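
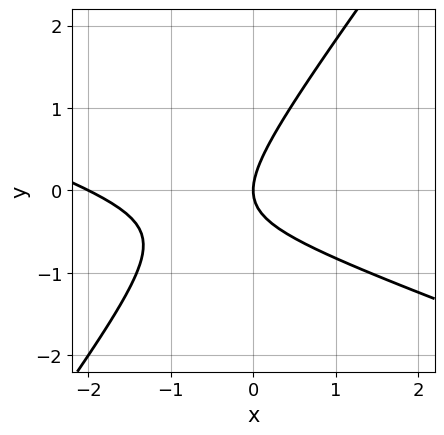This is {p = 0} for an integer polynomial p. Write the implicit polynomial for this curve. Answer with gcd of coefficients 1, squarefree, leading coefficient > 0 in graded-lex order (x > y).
deg p = 2. No degree-1 curve has this shape.
From the axis intercepts and sections: the x-axis gridline crossings are at x ∈ {-2, 0}; it meets the y-axis at y = 0 (among the integer gridlines).
Matching integer coefficients to the picture gives p.

x^2 + 2*x*y - 2*y^2 + 2*x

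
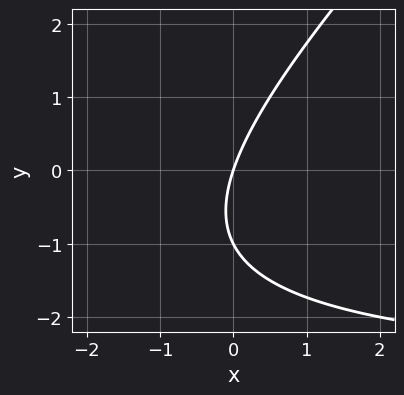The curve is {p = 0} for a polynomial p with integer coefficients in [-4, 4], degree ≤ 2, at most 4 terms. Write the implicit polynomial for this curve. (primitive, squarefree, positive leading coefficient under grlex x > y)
x*y - y^2 + 3*x - y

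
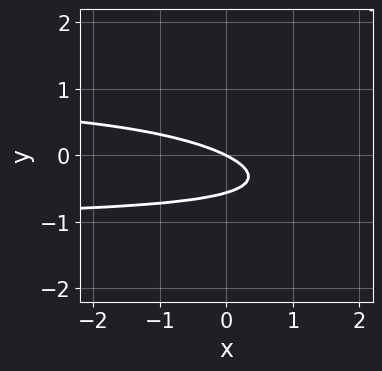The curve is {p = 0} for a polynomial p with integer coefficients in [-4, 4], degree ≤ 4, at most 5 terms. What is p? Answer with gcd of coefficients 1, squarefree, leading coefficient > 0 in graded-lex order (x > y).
x*y^2 + y^3 - 3*y^2 - x - 2*y

1. The degree is 3 — no degree-2 curve has this shape.
2. From the axis intercepts and sections: one y-axis crossing is at y = 0; one x-axis crossing is at x = 0.
3. Assembling these constraints gives the stated polynomial.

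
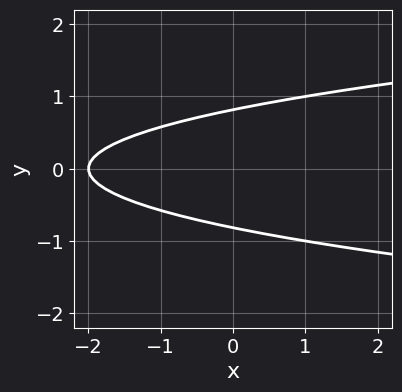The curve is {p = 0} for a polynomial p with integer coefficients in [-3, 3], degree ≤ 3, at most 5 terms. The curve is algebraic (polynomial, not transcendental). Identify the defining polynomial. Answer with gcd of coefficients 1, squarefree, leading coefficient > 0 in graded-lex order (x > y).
First, the degree is 2 — a generic line meets the curve in up to 2 points.
Then, symmetries: mirror symmetry y ↦ −y ⇒ only even powers of y.
Then, reading off the gridlines: it crosses the x-axis at the gridline x = -2.
Finally, assembling these constraints gives the stated polynomial.

3*y^2 - x - 2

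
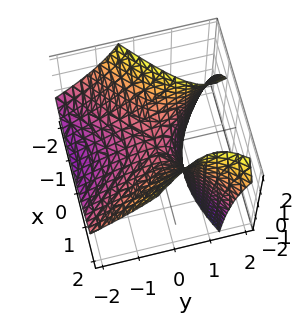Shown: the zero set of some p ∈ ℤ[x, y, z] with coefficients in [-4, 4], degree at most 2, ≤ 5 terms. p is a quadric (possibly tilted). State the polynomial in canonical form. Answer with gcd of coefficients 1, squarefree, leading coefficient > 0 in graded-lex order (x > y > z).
2*x^2 - x*y - 2*y^2 + 3*y*z - 3*z

First, degree: the shape is more complex than any degree-1 surface, so deg p = 2.
Then, against the integer gridlines: it meets the y-axis at y = 0 (among the integer gridlines); it meets the z-axis at z = 0 (among the integer gridlines); it crosses the x-axis at the gridline x = 0.
Finally, together with the visible shape, these determine p as stated.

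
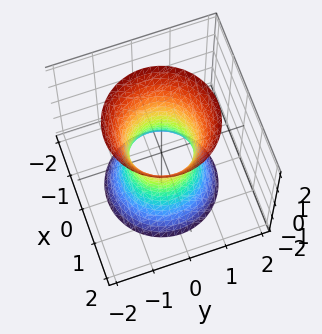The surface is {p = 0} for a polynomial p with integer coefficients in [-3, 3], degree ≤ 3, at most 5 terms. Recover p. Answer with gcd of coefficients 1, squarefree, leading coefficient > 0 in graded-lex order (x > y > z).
3*x^2 + 3*y^2 - z^2 - 2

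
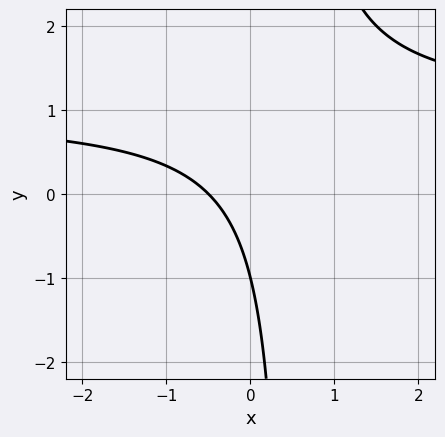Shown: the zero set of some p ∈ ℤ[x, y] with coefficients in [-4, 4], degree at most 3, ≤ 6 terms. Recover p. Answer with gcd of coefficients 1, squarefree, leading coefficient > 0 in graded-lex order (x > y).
First, deg p = 2. The shape is more complex than any degree-1 curve.
Then, from the visible intercepts: it crosses the y-axis at the gridline y = -1.
Finally, fitting integer coefficients to these (and the overall shape) gives p.

2*x*y - 2*x - y - 1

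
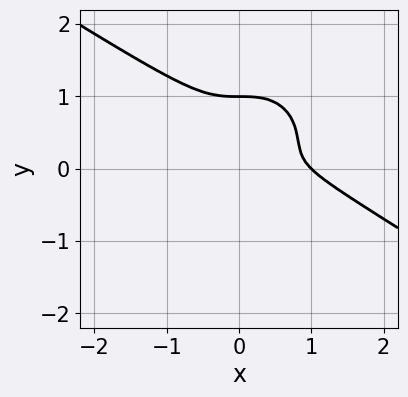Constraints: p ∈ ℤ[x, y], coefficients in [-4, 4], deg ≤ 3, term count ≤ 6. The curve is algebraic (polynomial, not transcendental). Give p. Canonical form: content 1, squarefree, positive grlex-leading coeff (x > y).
2*x^3 + 2*x^2*y + 3*y^3 - 2*x^2 - 3*y^2

(a) Degree: no degree-2 curve has this shape, so deg p = 3.
(b) From the visible intercepts: it crosses the x-axis at the gridline x = 1; one y-axis crossing is at y = 1.
(c) The integer polynomial consistent with all of this is the stated p.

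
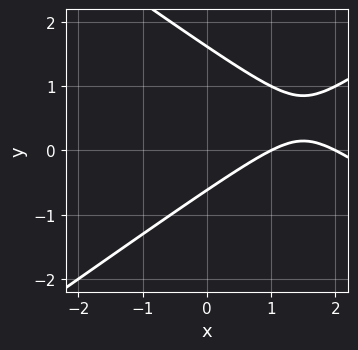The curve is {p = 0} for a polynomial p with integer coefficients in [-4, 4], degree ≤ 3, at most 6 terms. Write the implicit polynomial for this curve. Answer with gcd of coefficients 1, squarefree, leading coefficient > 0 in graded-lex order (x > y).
x^2 - 2*y^2 - 3*x + 2*y + 2

deg p = 2.
Against the integer gridlines: the x-axis gridline crossings are at x ∈ {1, 2}.
Matching integer coefficients to the picture gives p.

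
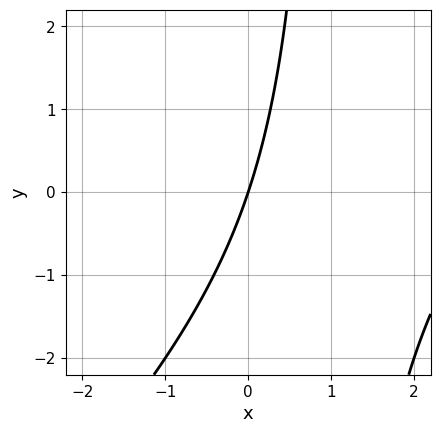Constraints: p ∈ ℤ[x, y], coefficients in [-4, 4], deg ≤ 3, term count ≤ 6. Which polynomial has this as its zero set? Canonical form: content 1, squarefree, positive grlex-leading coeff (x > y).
(a) Degree: the shape is more complex than any degree-1 curve, so deg p = 2.
(b) Reading off the gridlines: one x-axis crossing is at x = 0; it crosses the y-axis at the gridline y = 0.
(c) Together with the visible shape, these determine p as stated.

x^2 - x*y - 3*x + y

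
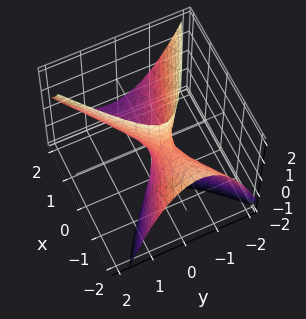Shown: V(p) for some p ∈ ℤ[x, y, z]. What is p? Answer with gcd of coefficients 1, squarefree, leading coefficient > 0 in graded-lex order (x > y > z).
Degree: the shape is more complex than any degree-1 surface, so deg p = 2.
Checking where it meets the axes: one x-axis crossing is at x = 0; it meets the z-axis at z = 0 (among the integer gridlines); it meets the y-axis at y = 0 (among the integer gridlines).
These observations pin down the coefficients.

x^2 + x*y + 2*x*z - 3*y^2 + z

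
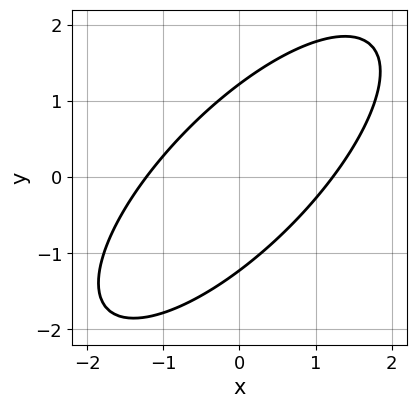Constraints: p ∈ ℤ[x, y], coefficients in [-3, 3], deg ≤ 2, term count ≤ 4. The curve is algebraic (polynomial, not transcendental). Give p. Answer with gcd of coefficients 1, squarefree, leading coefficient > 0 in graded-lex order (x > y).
2*x^2 - 3*x*y + 2*y^2 - 3

Degree: no degree-1 curve has this shape, so deg p = 2.
Matching integer coefficients to the picture gives p.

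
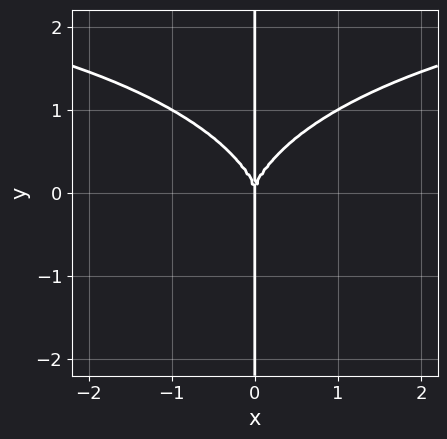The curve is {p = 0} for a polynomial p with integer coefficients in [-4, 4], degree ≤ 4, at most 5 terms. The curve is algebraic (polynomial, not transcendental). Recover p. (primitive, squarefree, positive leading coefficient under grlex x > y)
x^3*y + 2*x*y^3 - 3*x^3

1. deg p = 4.
2. Reading off the gridlines: it meets the x-axis at x = 0 (among the integer gridlines); the visible y-axis segment lies entirely on the curve.
3. Solving for integer coefficients yields p as stated.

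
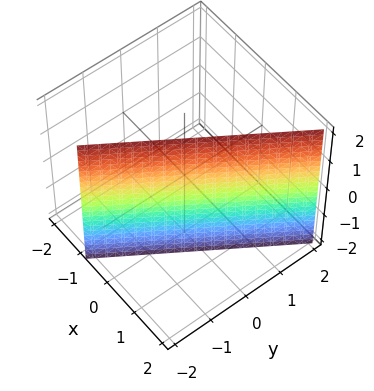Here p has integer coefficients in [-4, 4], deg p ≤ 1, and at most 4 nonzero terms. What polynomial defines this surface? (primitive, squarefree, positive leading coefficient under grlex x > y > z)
3*x - 2*y - 2

1. Degree: every cross-section is a straight line — this is a plane, so deg p = 1.
2. Observable constraints: the surface avoids every integer z-axis point in the box; it meets the y-axis at y = -1 (among the integer gridlines).
3. Together with the visible shape, these determine p as stated.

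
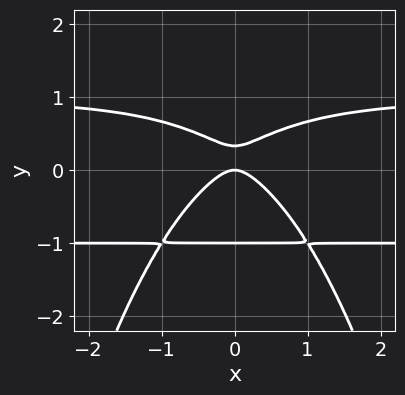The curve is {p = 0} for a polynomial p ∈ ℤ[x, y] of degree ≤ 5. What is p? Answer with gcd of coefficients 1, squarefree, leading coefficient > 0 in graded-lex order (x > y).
2*x^2*y^2 + 3*y^3 - 2*x^2 + 2*y^2 - y

First, deg p = 4. No degree-3 curve has this shape.
Then, symmetries: the x ↦ −x reflection is a symmetry, so x appears only in even powers.
Next, from the visible intercepts: one x-axis crossing is at x = 0; among the integer gridlines, it crosses the y-axis at y ∈ {-1, 0}.
Finally, the integer polynomial consistent with all of this is the stated p.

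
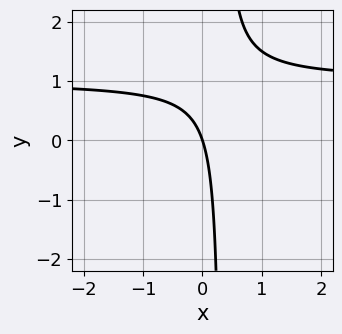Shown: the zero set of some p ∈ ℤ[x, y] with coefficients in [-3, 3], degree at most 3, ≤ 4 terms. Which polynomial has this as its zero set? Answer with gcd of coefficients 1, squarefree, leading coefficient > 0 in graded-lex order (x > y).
3*x*y - 3*x - y

(a) deg p = 2. The shape is more complex than any degree-1 curve.
(b) From the axis intercepts and sections: it meets the y-axis at y = 0 (among the integer gridlines); it crosses the x-axis at the gridline x = 0.
(c) Fitting integer coefficients to these (and the overall shape) gives p.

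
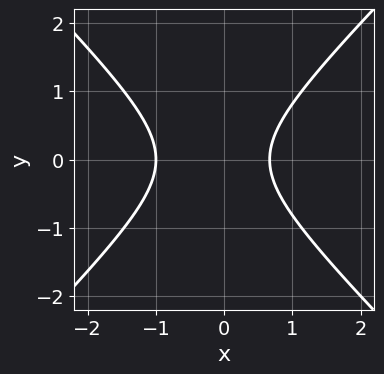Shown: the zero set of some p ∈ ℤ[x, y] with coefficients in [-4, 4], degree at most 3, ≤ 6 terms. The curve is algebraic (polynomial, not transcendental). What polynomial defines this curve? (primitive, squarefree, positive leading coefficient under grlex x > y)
3*x^2 - 3*y^2 + x - 2

(a) The degree is 2 — the shape is more complex than any degree-1 curve.
(b) Symmetries: it's symmetric under y → −y, forcing even powers of y.
(c) Reading off the gridlines: one x-axis crossing is at x = -1; the curve avoids every integer y-axis point in the box.
(d) Matching integer coefficients to the picture gives p.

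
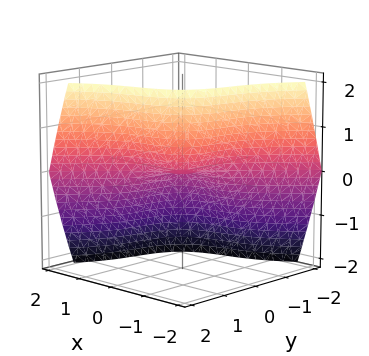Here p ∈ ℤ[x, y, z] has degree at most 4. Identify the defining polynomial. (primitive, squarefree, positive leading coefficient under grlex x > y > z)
First, the degree is 3 — no degree-2 surface has this shape.
Then, reading off the gridlines: it meets the y-axis at y = 0 (among the integer gridlines); it meets the z-axis at z = 0 (among the integer gridlines); one x-axis crossing is at x = 0.
Finally, fitting integer coefficients to these (and the overall shape) gives p.

2*x^3 + x*y*z - 2*y^3 + 3*z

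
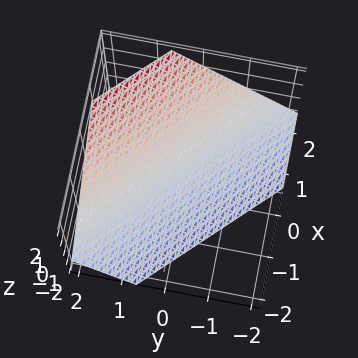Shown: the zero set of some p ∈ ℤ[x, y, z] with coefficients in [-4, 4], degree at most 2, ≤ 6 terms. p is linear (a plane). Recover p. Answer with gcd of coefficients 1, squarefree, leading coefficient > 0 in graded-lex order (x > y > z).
3*x + 3*y - 3*z - 2

First, degree: the surface is flat (a plane), so deg p = 1.
Finally, the integer polynomial consistent with all of this is the stated p.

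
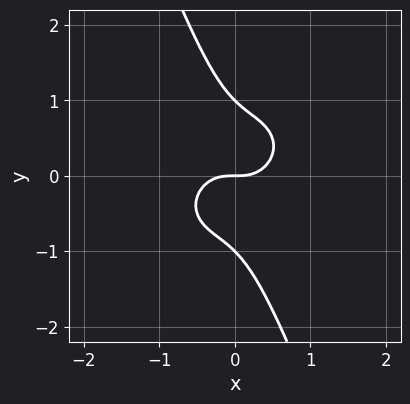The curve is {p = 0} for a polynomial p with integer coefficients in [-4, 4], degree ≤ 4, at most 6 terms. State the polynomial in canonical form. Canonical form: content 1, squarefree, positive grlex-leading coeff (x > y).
2*x^3 - x^2*y + 2*x*y^2 + y^3 - y

1. deg p = 3. A generic line meets the curve in up to 3 points.
2. From the visible intercepts: the y-axis gridline crossings are at y ∈ {-1, 0, 1}; it meets the x-axis at x = 0 (among the integer gridlines).
3. These observations pin down the coefficients.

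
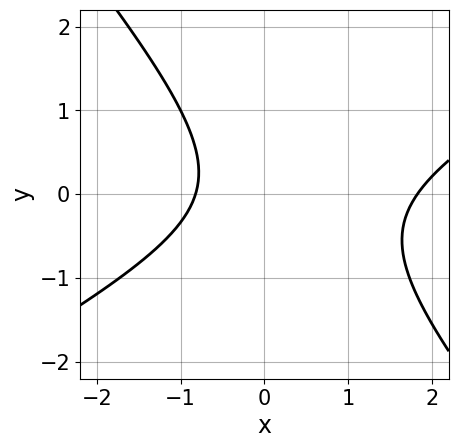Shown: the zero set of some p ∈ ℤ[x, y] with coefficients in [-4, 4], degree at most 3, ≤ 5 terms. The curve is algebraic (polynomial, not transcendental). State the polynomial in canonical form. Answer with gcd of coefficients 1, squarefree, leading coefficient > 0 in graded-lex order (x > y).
1. Degree: the shape is more complex than any degree-1 curve, so deg p = 2.
2. Checking where it meets the axes: no y-intercept at any integer in the box.
3. Matching integer coefficients to the picture gives p.

2*x^2 - 2*x*y - 3*y^2 - 2*x - 3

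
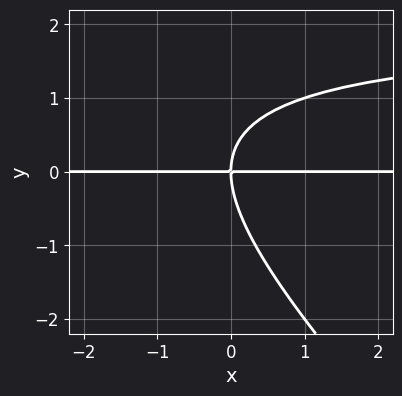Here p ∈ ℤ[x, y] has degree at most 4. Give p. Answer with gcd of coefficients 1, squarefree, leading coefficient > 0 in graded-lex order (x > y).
1. deg p = 3.
2. Checking where it meets the axes: the visible x-axis segment lies entirely on the curve; it meets the y-axis at y = 0 (among the integer gridlines).
3. Assembling these constraints gives the stated polynomial.

x*y^2 + y^3 - 2*x*y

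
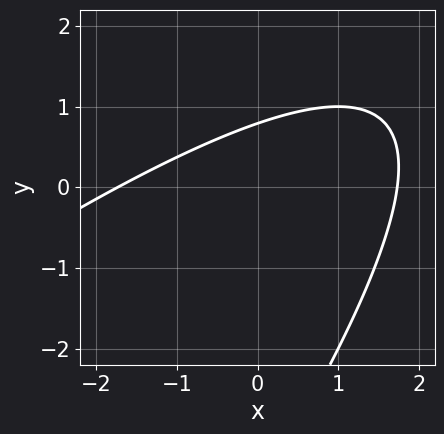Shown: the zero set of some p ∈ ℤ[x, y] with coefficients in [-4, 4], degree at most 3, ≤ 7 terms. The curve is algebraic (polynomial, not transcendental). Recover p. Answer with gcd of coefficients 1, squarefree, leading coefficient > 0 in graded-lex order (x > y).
The degree is 2 — a generic line meets the curve in up to 2 points.
Solving for integer coefficients yields p as stated.

x^2 - 2*x*y + y^2 + 3*y - 3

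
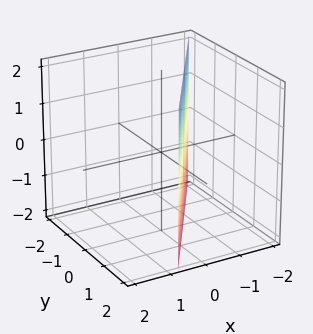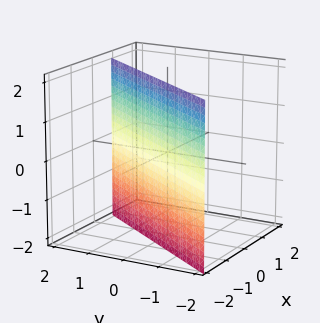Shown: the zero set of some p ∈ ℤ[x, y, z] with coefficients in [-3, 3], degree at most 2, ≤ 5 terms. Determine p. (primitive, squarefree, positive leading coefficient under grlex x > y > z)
3*x - 2*y + 2

deg p = 1.
From the axis intercepts and sections: it misses every integer gridline on the z-axis; it crosses the y-axis at the gridline y = 1.
Together with the visible shape, these determine p as stated.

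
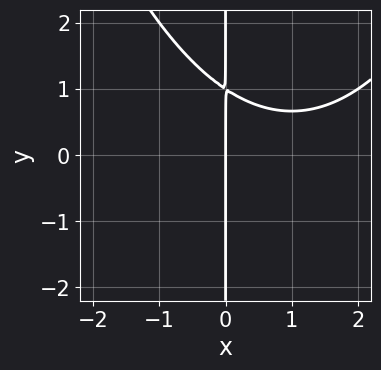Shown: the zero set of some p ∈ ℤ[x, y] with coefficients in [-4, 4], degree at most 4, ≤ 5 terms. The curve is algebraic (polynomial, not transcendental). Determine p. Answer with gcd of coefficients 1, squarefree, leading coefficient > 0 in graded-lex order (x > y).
(a) The degree is 3 — no degree-2 curve has this shape.
(b) From the axis intercepts and sections: it crosses the x-axis at the gridline x = 0; every point of the y-axis in the box is on the curve.
(c) These observations pin down the coefficients.

x^3 - 2*x^2 - 3*x*y + 3*x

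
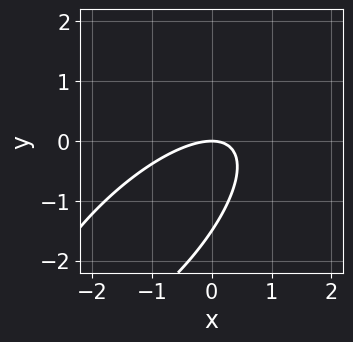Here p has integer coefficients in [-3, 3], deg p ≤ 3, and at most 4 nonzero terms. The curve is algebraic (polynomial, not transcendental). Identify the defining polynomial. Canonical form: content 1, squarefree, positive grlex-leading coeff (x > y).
(a) Degree: no degree-1 curve has this shape, so deg p = 2.
(b) From the axis intercepts and sections: it crosses the y-axis at the gridline y = 0; one x-axis crossing is at x = 0.
(c) Fitting integer coefficients to these (and the overall shape) gives p.

2*x^2 - 3*x*y + 2*y^2 + 3*y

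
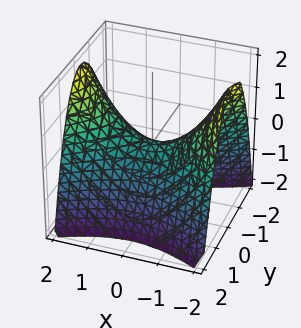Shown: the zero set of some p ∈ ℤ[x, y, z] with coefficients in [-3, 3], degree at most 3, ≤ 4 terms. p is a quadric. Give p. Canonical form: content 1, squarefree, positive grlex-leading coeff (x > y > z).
x^2 - 2*y^2 - 2*z

First, the degree is 2 — a hyperbolic paraboloid; a quadric.
Next, symmetries: the y ↦ −y reflection is a symmetry, so y appears only in even powers; it's symmetric under x → −x, forcing even powers of x.
Then, from the axis intercepts and sections: it crosses the y-axis at the gridline y = 0; it meets the z-axis at z = 0 (among the integer gridlines); it meets the x-axis at x = 0 (among the integer gridlines).
Finally, matching integer coefficients to the picture gives p.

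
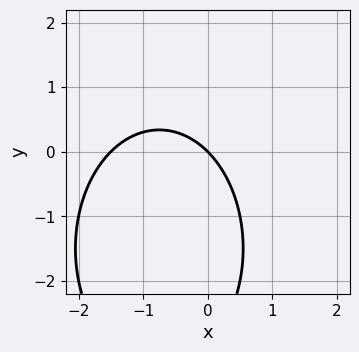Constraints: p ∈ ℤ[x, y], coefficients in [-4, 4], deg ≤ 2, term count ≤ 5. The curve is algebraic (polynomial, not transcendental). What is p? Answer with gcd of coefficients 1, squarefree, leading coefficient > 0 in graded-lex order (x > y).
The degree is 2 — no degree-1 curve has this shape.
Observable constraints: it crosses the y-axis at the gridline y = 0; it crosses the x-axis at the gridline x = 0.
Solving for integer coefficients yields p as stated.

2*x^2 + y^2 + 3*x + 3*y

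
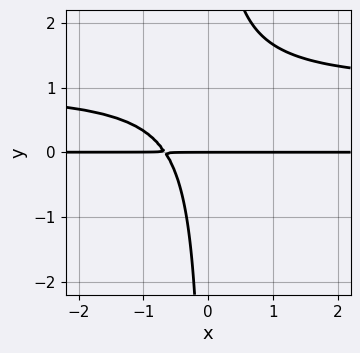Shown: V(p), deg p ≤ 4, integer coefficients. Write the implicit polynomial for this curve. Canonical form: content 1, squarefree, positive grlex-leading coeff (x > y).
3*x*y^2 - 3*x*y - 2*y

First, degree: a generic line meets the curve in up to 3 points, so deg p = 3.
Then, from the axis intercepts and sections: every point of the x-axis in the box is on the curve; one y-axis crossing is at y = 0.
Finally, assembling these constraints gives the stated polynomial.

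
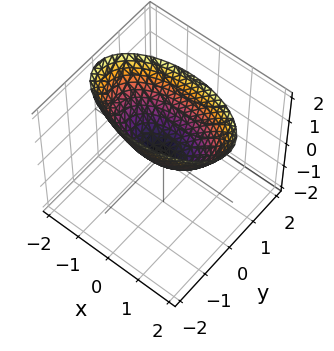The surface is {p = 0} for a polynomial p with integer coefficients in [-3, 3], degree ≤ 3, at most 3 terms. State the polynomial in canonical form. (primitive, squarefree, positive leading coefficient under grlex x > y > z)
Degree: a single bowl opening along one axis; a quadric, so deg p = 2.
Symmetries: it's symmetric under y → −y, forcing even powers of y; the x ↦ −x reflection is a symmetry, so x appears only in even powers.
From the axis intercepts and sections: it crosses the z-axis at the gridline z = 0; it crosses the x-axis at the gridline x = 0; one y-axis crossing is at y = 0.
Matching integer coefficients to the picture gives p.

x^2 + 3*y^2 - 2*z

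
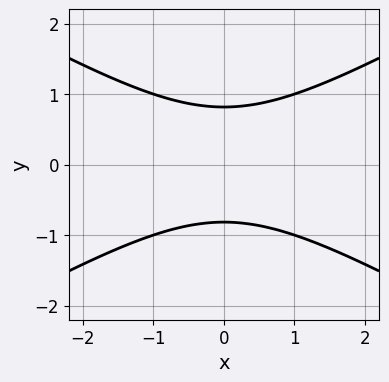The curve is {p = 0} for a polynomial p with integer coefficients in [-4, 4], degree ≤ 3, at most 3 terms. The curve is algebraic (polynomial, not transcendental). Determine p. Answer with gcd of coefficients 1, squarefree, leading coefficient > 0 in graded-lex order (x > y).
x^2 - 3*y^2 + 2

1. deg p = 2. No degree-1 curve has this shape.
2. Symmetries: mirror symmetry y ↦ −y ⇒ only even powers of y; it's symmetric under x → −x, forcing even powers of x.
3. Checking where it meets the axes: no x-intercept at any integer in the box.
4. Matching integer coefficients to the picture gives p.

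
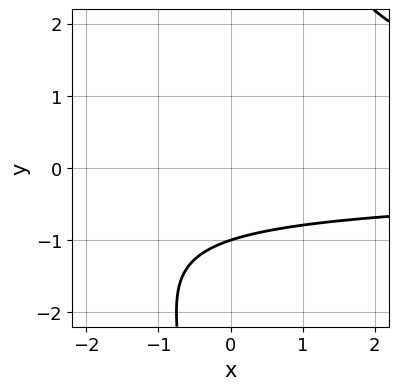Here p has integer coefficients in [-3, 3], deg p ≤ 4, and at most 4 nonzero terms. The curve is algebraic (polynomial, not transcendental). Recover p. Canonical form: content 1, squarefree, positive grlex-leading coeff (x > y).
First, degree: no degree-2 curve has this shape, so deg p = 3.
Then, reading off the gridlines: it crosses the y-axis at the gridline y = -1; no x-intercept at any integer in the box.
Finally, together with the visible shape, these determine p as stated.

x*y^2 - 3*y - 3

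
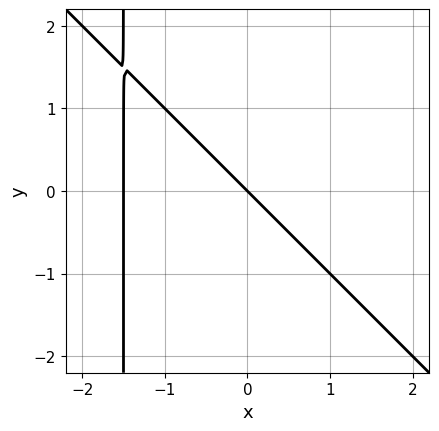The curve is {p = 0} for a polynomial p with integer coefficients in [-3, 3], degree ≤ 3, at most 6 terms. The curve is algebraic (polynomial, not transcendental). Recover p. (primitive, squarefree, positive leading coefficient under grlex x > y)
deg p = 2. The shape is more complex than any degree-1 curve.
From the visible intercepts: it crosses the x-axis at the gridline x = 0; it crosses the y-axis at the gridline y = 0.
Putting this together gives p.

2*x^2 + 2*x*y + 3*x + 3*y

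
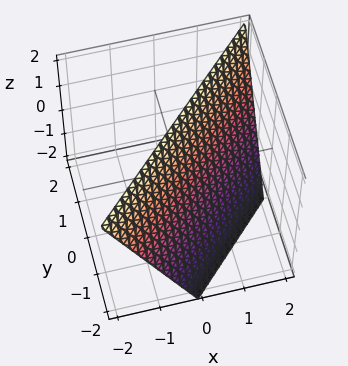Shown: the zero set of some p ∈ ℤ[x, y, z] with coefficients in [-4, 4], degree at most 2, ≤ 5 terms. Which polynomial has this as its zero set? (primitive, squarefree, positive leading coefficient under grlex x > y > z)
2*x - 2*y + z - 2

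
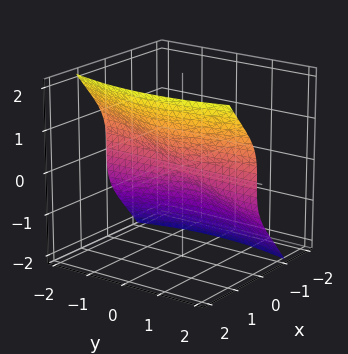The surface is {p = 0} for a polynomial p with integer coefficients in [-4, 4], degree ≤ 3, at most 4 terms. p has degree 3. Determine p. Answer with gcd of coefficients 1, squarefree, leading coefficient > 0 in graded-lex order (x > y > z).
3*x^3 + x*y^2 - z^3

First, deg p = 3. No degree-2 surface has this shape.
Then, observable constraints: it meets the x-axis at x = 0 (among the integer gridlines); it crosses the z-axis at the gridline z = 0.
Finally, matching integer coefficients to the picture gives p. Check: (0, 1, 0) on the y-axis lies on the surface, and p(0, 1, 0) = 0. ✓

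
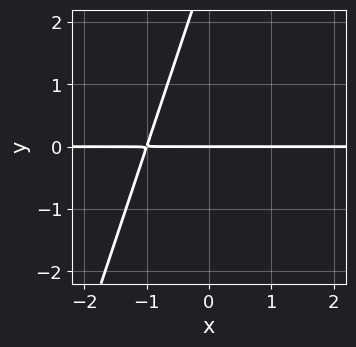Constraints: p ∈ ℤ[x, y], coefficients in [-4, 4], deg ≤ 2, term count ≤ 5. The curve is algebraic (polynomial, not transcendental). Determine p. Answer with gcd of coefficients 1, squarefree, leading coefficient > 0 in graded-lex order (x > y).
3*x*y - y^2 + 3*y

(a) deg p = 2. The shape is more complex than any degree-1 curve.
(b) Reading off the gridlines: it meets the y-axis at y = 0 (among the integer gridlines); every point of the x-axis in the box is on the curve.
(c) Fitting integer coefficients to these (and the overall shape) gives p.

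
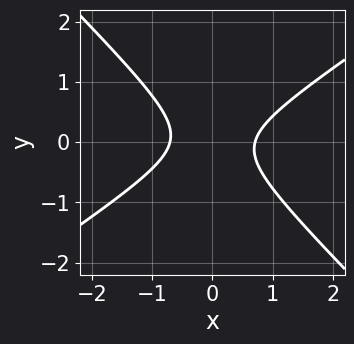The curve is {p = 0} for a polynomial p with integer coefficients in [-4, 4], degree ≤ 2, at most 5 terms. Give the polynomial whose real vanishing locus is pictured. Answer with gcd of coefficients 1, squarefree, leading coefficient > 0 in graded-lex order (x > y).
The degree is 2 — no degree-1 curve has this shape.
From the visible intercepts: it misses every integer gridline on the y-axis.
The integer polynomial consistent with all of this is the stated p.

2*x^2 - x*y - 3*y^2 - 1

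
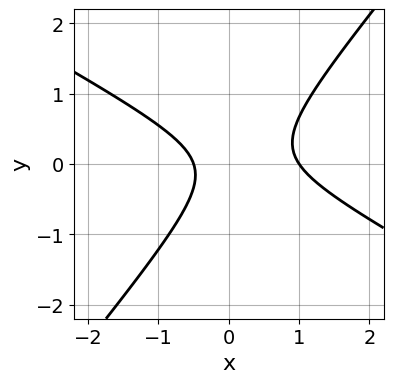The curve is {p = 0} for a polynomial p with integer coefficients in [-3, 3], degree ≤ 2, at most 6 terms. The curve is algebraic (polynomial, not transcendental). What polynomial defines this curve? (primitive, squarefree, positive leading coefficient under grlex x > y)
1. Degree: the shape is more complex than any degree-1 curve, so deg p = 2.
2. From the axis intercepts and sections: it meets the x-axis at x = 1 (among the integer gridlines); the curve avoids every integer y-axis point in the box.
3. The integer polynomial consistent with all of this is the stated p.

2*x^2 + 2*x*y - 3*y^2 - x - 1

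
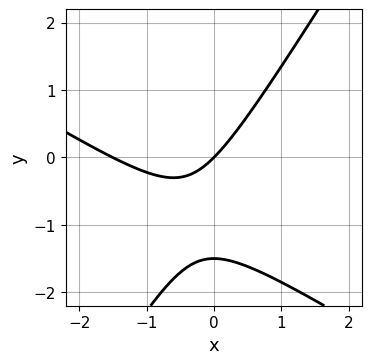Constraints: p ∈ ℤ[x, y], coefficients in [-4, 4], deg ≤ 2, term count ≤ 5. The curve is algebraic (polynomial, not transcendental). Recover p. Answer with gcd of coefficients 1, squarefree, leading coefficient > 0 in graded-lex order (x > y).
2*x^2 + 2*x*y - 2*y^2 + 3*x - 3*y

First, degree: the shape is more complex than any degree-1 curve, so deg p = 2.
Next, from the visible intercepts: it meets the x-axis at x = 0 (among the integer gridlines); one y-axis crossing is at y = 0.
Finally, matching integer coefficients to the picture gives p.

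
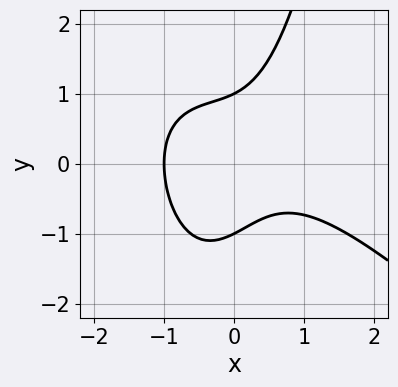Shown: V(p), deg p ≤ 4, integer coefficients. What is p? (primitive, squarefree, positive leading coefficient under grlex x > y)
The degree is 3 — a generic line meets the curve in up to 3 points.
Checking where it meets the axes: the y-axis gridline crossings are at y ∈ {-1, 1}; it meets the x-axis at x = -1 (among the integer gridlines).
Putting this together gives p.

x^3 + x^2*y + x*y - y^2 + 1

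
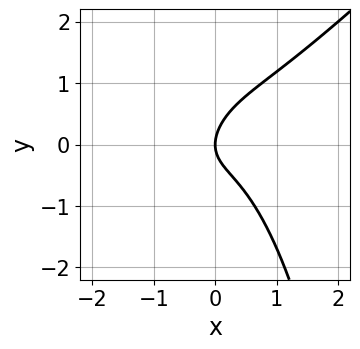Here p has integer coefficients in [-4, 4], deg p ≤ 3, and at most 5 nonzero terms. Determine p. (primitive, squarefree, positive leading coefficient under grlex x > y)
2*x^3 - 2*x^2*y + x*y - 2*y^2 + 2*x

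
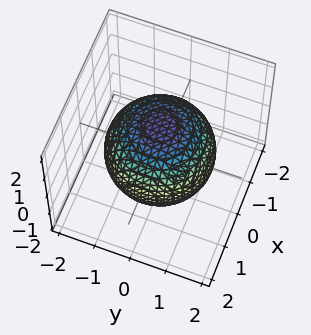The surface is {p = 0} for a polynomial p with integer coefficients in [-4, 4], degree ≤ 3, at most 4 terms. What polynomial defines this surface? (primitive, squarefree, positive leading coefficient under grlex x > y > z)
x^2 + y^2 + z^2 - 2

1. Degree: a generic line meets the surface in up to 2 points, so deg p = 2.
2. Symmetries: every cross-section ⟂ z is a circle, so x, y appear only via x² + y².
3. From the visible intercepts: a circular section at z = -1 has radius exactly 1.
4. These observations pin down the coefficients.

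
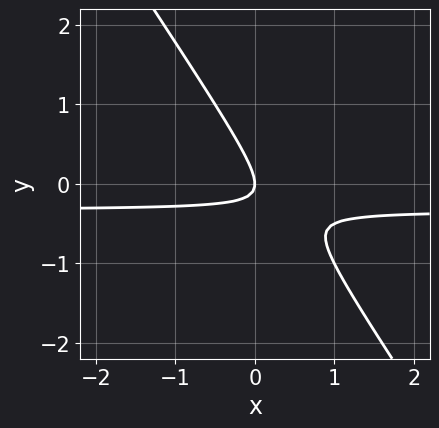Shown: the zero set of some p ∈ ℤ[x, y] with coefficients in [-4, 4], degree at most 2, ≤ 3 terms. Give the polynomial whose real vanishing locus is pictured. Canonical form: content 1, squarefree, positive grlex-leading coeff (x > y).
3*x*y + 2*y^2 + x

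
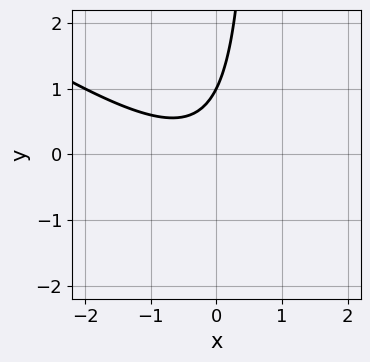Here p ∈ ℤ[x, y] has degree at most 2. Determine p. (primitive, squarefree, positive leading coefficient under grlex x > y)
2*x^2 + 3*x*y + x - 2*y + 2

1. deg p = 2. A generic line meets the curve in up to 2 points.
2. From the axis intercepts and sections: one y-axis crossing is at y = 1; it misses every integer gridline on the x-axis.
3. Together with the visible shape, these determine p as stated.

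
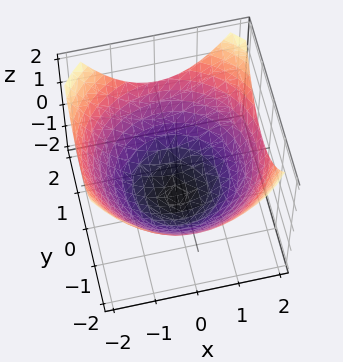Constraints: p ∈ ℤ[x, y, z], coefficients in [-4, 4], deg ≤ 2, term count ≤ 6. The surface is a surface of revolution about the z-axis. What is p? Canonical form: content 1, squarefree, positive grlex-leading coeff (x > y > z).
First, the degree is 2 — a generic line meets the surface in up to 2 points.
Then, symmetry: every cross-section ⟂ z is a circle, so x, y appear only via x² + y².
Then, from the axis intercepts and sections: a circular section at z = 0 has radius between 1 and 2.
Finally, fitting integer coefficients to these (and the overall shape) gives p.

x^2 + y^2 - 2*z - 3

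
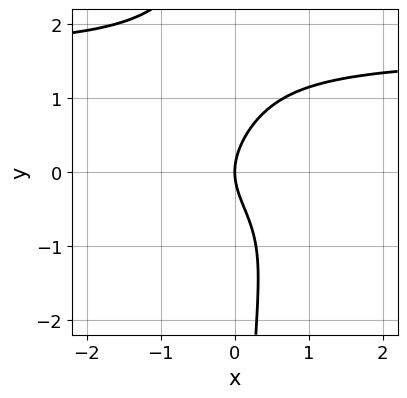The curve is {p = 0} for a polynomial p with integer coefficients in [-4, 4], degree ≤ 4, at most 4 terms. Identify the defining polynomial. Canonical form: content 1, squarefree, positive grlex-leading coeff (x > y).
2*x*y^3 - 2*x*y^2 + 2*y^2 - 3*x

1. deg p = 4. The shape is more complex than any degree-3 curve.
2. Checking where it meets the axes: one x-axis crossing is at x = 0; it crosses the y-axis at the gridline y = 0.
3. Together with the visible shape, these determine p as stated.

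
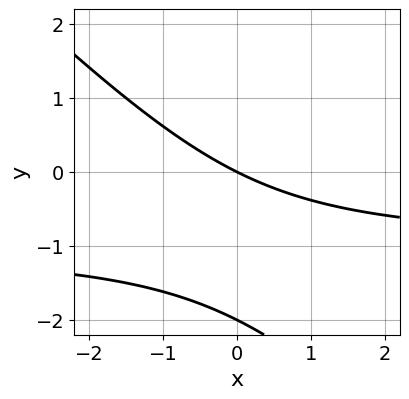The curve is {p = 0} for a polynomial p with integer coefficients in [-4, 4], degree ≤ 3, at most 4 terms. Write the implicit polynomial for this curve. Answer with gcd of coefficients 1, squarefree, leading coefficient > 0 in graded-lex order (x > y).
(a) Degree: a generic line meets the curve in up to 2 points, so deg p = 2.
(b) From the visible intercepts: among the integer gridlines, it crosses the y-axis at y ∈ {-2, 0}; it crosses the x-axis at the gridline x = 0.
(c) Together with the visible shape, these determine p as stated.

x*y + y^2 + x + 2*y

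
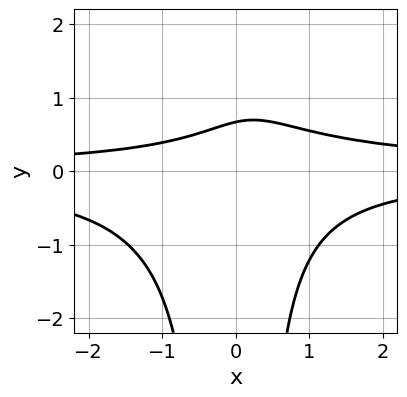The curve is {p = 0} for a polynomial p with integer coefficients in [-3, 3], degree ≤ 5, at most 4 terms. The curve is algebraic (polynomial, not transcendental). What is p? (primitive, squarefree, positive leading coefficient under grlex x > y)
3*x^2*y^2 - x*y + 3*y - 2

First, degree: a generic line meets the curve in up to 4 points, so deg p = 4.
Next, from the axis intercepts and sections: it misses every integer gridline on the x-axis.
Finally, the integer polynomial consistent with all of this is the stated p.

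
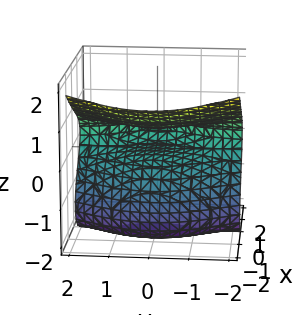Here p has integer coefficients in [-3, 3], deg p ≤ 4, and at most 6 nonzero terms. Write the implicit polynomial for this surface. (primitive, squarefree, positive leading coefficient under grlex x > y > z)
First, deg p = 3. The shape is more complex than any degree-2 surface.
Then, from the visible intercepts: it meets the z-axis at z = 0 (among the integer gridlines); it crosses the x-axis at the gridline x = 0; every point of the y-axis in the box is on the surface.
Finally, putting this together gives p.

x^3 + x*y^2 + 2*z^3 + 3*z^2 - 3*z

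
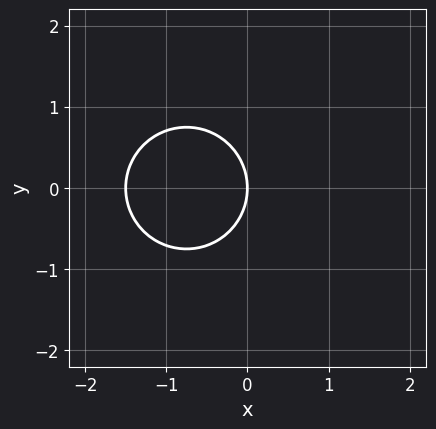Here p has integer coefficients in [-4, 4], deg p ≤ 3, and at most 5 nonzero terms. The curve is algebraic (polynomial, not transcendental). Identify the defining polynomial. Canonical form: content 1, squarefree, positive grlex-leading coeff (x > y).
Degree: a generic line meets the curve in up to 2 points, so deg p = 2.
Symmetries: it's symmetric under y → −y, forcing even powers of y.
Against the integer gridlines: it crosses the y-axis at the gridline y = 0; one x-axis crossing is at x = 0.
Together with the visible shape, these determine p as stated.

2*x^2 + 2*y^2 + 3*x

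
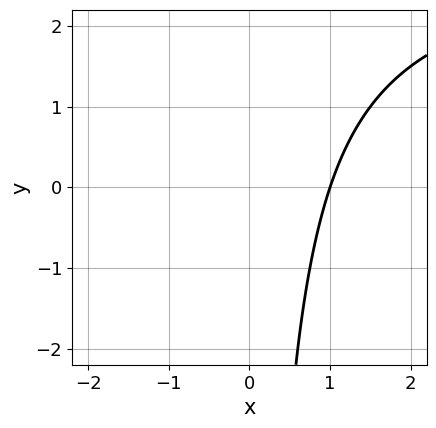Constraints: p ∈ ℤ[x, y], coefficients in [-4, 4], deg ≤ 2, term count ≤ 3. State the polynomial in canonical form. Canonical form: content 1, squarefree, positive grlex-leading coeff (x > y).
(a) Degree: the shape is more complex than any degree-1 curve, so deg p = 2.
(b) From the axis intercepts and sections: it crosses the x-axis at the gridline x = 1; the curve avoids every integer y-axis point in the box.
(c) Assembling these constraints gives the stated polynomial.

x*y - 3*x + 3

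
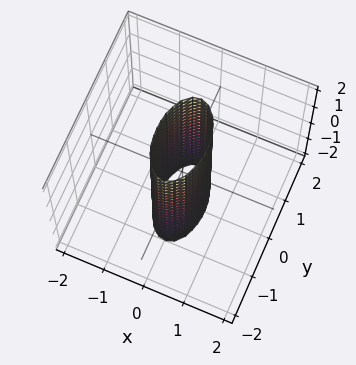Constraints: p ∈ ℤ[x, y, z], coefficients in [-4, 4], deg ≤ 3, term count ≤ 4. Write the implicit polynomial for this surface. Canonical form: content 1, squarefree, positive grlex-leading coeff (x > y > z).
3*x^2 + y^2 - 1

First, deg p = 2. A cylinder; a quadric.
Next, symmetries: it's symmetric under x → −x, forcing even powers of x; mirror symmetry z ↦ −z ⇒ only even powers of z; mirror symmetry y ↦ −y ⇒ only even powers of y.
Next, checking where it meets the axes: the surface avoids every integer z-axis point in the box; among the integer gridlines, it crosses the y-axis at y ∈ {-1, 1}.
Finally, fitting integer coefficients to these (and the overall shape) gives p.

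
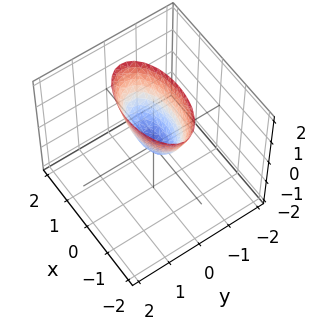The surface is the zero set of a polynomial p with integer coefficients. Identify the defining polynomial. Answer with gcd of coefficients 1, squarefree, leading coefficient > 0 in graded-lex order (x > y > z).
deg p = 2. A paraboloid; a quadric.
Symmetries: mirror symmetry x ↦ −x ⇒ only even powers of x; it's symmetric under y → −y, forcing even powers of y.
Reading off the gridlines: it meets the y-axis at y = 0 (among the integer gridlines); one z-axis crossing is at z = 0; it crosses the x-axis at the gridline x = 0.
Fitting integer coefficients to these (and the overall shape) gives p.

x^2 + 3*y^2 - z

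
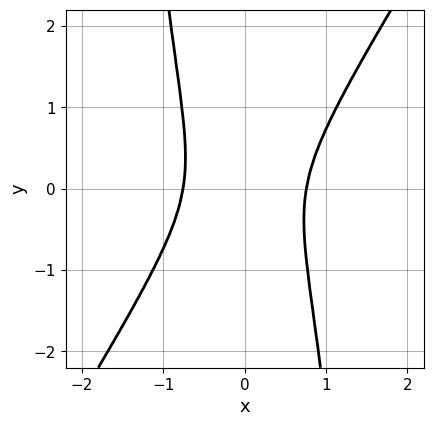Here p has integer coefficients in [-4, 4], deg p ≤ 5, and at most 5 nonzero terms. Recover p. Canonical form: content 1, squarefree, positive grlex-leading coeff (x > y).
3*x^4 - 2*x^3*y - y^2 - 1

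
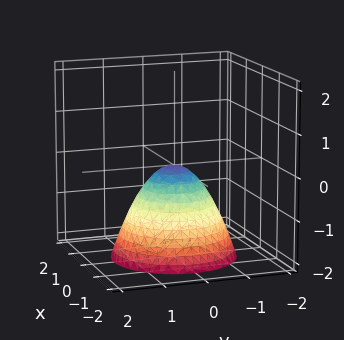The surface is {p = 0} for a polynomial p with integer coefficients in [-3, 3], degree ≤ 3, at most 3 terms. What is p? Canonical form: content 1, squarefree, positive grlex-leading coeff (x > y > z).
First, the degree is 2 — a single bowl opening along one axis; a quadric.
Then, symmetry: every cross-section ⟂ z is a circle, so x, y appear only via x² + y².
Then, against the integer gridlines: one x-axis crossing is at x = 0; a circular section at z = -1 has radius exactly 1.
Finally, together with the visible shape, these determine p as stated.

x^2 + y^2 + z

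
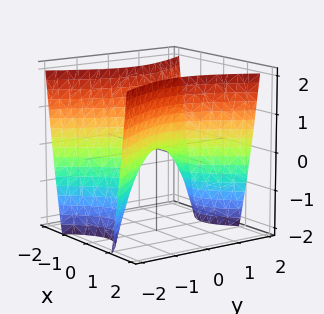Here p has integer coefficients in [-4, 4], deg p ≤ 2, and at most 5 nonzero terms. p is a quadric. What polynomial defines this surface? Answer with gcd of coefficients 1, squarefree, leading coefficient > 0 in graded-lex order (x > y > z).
2*x^2 - y^2 - z

The degree is 2 — a hyperbolic paraboloid; a quadric.
Symmetries: it's symmetric under x → −x, forcing even powers of x; the y ↦ −y reflection is a symmetry, so y appears only in even powers.
From the axis intercepts and sections: it crosses the x-axis at the gridline x = 0; it meets the z-axis at z = 0 (among the integer gridlines); one y-axis crossing is at y = 0.
Putting this together gives p.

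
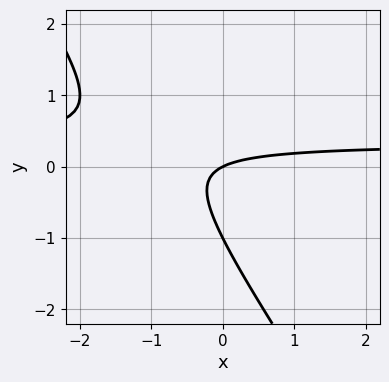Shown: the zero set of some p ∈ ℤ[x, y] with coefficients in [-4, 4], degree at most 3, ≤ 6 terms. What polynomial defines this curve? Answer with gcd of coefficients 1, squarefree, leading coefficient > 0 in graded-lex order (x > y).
3*x*y + 2*y^2 - x + 2*y

Degree: no degree-1 curve has this shape, so deg p = 2.
Against the integer gridlines: it crosses the x-axis at the gridline x = 0; the y-axis gridline crossings are at y ∈ {-1, 0}.
Putting this together gives p.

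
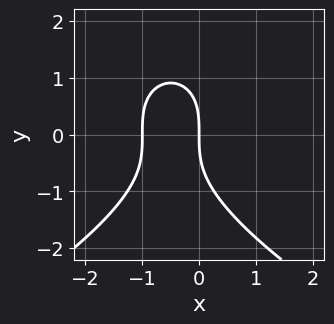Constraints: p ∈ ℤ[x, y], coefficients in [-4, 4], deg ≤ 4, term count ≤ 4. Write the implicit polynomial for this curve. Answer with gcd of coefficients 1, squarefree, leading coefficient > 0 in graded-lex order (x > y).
y^3 + 3*x^2 + 3*x

deg p = 3.
Reading off the gridlines: it meets the y-axis at y = 0 (among the integer gridlines); the x-axis gridline crossings are at x ∈ {-1, 0}.
The integer polynomial consistent with all of this is the stated p.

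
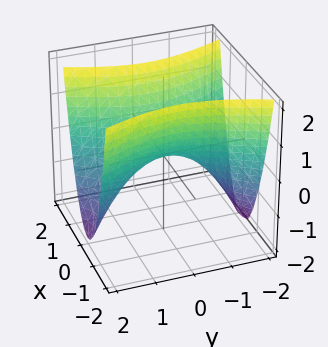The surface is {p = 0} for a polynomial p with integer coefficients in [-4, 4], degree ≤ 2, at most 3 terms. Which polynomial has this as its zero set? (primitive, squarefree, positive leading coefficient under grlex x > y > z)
deg p = 2. A saddle surface; a quadric.
Symmetries: the x ↦ −x reflection is a symmetry, so x appears only in even powers; mirror symmetry y ↦ −y ⇒ only even powers of y.
From the axis intercepts and sections: one x-axis crossing is at x = 0; one z-axis crossing is at z = 0; it meets the y-axis at y = 0 (among the integer gridlines).
Putting this together gives p.

3*x^2 - y^2 - 2*z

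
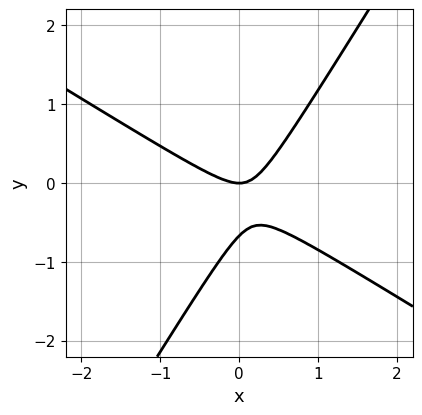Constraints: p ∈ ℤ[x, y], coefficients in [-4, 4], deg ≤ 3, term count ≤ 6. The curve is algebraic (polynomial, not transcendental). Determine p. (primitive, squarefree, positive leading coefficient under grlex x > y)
3*x^2 + 3*x*y - 3*y^2 - 2*y

(a) Degree: a generic line meets the curve in up to 2 points, so deg p = 2.
(b) Against the integer gridlines: it meets the y-axis at y = 0 (among the integer gridlines); it crosses the x-axis at the gridline x = 0.
(c) Solving for integer coefficients yields p as stated.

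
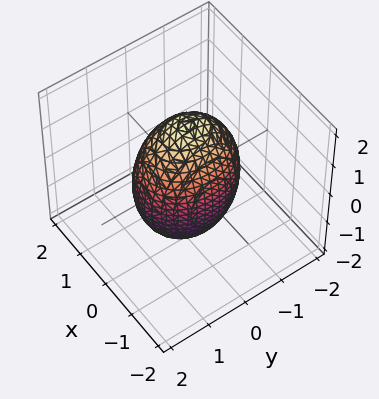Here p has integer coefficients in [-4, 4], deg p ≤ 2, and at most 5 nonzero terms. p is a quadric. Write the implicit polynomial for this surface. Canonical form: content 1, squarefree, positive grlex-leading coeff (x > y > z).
3*x^2 + 2*y^2 + z^2 - 3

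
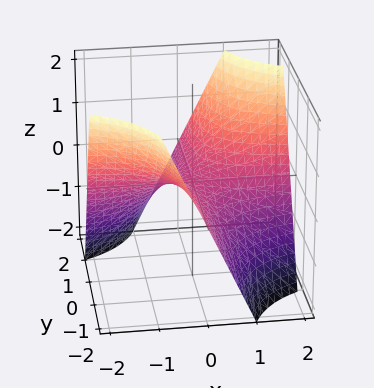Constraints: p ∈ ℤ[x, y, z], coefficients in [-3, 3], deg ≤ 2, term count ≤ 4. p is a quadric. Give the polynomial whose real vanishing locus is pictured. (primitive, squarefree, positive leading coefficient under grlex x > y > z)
x*y - z

(a) The degree is 2 — a hyperbolic paraboloid; a quadric.
(b) From the axis intercepts and sections: one z-axis crossing is at z = 0; the visible x-axis segment lies entirely on the surface.
(c) Fitting integer coefficients to these (and the overall shape) gives p. Check: (0, -1, 0) on the y-axis lies on the surface, and p(0, -1, 0) = 0. ✓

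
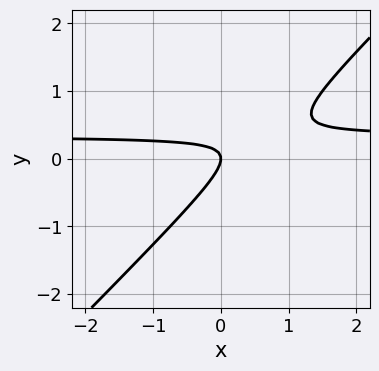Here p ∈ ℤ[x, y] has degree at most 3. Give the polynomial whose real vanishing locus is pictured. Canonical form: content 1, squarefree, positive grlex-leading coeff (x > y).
3*x*y - 3*y^2 - x

Degree: a generic line meets the curve in up to 2 points, so deg p = 2.
Checking where it meets the axes: one y-axis crossing is at y = 0; it crosses the x-axis at the gridline x = 0.
Matching integer coefficients to the picture gives p.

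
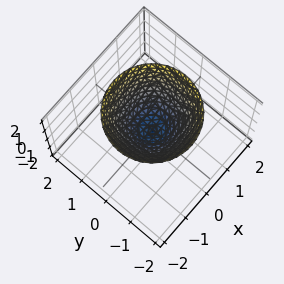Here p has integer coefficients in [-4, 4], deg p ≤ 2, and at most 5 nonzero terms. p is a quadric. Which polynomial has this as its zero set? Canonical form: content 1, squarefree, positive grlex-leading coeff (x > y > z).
x^2 + y^2 - z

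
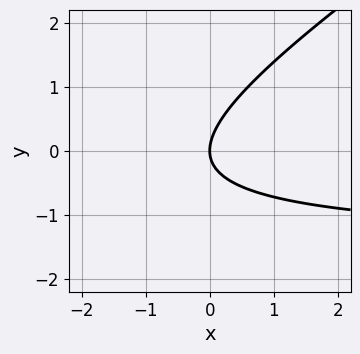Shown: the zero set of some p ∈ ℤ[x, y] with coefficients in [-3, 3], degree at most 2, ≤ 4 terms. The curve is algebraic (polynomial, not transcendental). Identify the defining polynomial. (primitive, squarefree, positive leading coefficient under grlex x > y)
The degree is 2 — no degree-1 curve has this shape.
Checking where it meets the axes: one y-axis crossing is at y = 0; it crosses the x-axis at the gridline x = 0.
Putting this together gives p.

2*x*y - 3*y^2 + 3*x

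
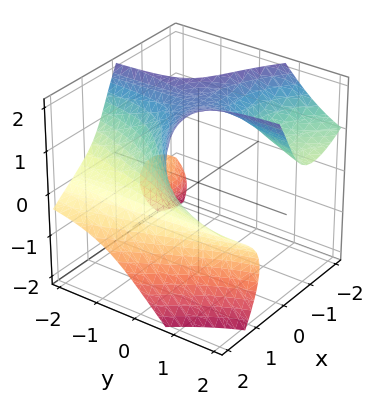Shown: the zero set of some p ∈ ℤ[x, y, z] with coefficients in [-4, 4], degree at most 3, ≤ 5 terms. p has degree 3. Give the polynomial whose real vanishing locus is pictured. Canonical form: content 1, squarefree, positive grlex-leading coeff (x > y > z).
x^3 - 3*x*y*z + z^3 - z^2 - 3

1. I count 2 distinct pieces. Treating them together as one polynomial.
2. deg p = 3. No degree-2 surface has this shape.
3. Against the integer gridlines: it misses every integer gridline on the y-axis.
4. Solving for integer coefficients yields p as stated.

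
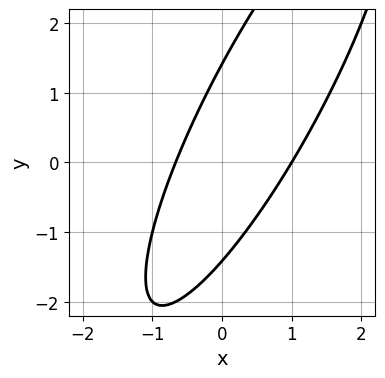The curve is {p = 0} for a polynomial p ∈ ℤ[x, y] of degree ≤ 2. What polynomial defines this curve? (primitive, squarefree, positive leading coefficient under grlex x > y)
3*x^2 - 3*x*y + y^2 - x - 2

First, deg p = 2. A generic line meets the curve in up to 2 points.
Then, checking where it meets the axes: it crosses the x-axis at the gridline x = 1.
Finally, the integer polynomial consistent with all of this is the stated p.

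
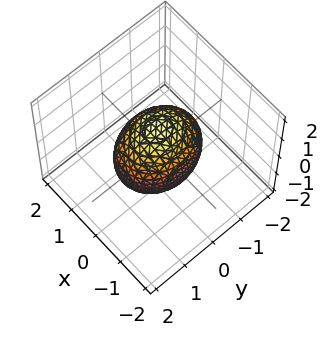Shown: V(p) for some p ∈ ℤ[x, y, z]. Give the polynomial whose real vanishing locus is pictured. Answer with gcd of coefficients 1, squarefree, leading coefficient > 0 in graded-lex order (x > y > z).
3*x^2 + 2*y^2 + 2*z^2 - 3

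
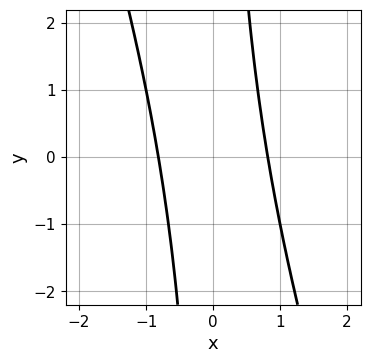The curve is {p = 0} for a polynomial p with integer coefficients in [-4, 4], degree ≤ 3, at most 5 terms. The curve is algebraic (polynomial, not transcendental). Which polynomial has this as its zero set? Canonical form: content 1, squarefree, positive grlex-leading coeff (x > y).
3*x^2 + x*y - 2

1. The degree is 2 — a generic line meets the curve in up to 2 points.
2. Against the integer gridlines: the curve avoids every integer y-axis point in the box.
3. Together with the visible shape, these determine p as stated.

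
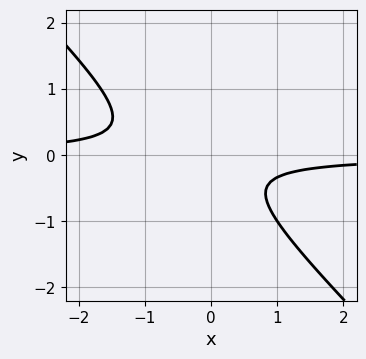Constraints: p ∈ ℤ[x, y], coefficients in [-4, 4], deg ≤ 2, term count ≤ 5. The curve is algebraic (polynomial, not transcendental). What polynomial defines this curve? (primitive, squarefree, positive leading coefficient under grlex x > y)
3*x*y + 3*y^2 + y + 1

1. The degree is 2 — the shape is more complex than any degree-1 curve.
2. Against the integer gridlines: the curve avoids every integer x-axis point in the box; no y-intercept at any integer in the box.
3. Fitting integer coefficients to these (and the overall shape) gives p.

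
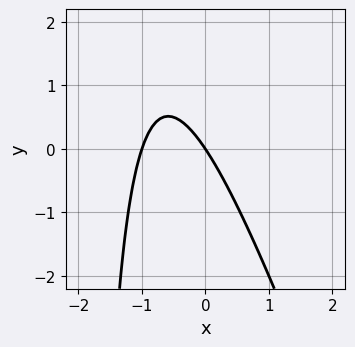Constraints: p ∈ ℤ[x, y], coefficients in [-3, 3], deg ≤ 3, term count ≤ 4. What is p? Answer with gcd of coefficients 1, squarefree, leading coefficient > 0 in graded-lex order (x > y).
3*x^2 + x*y + 3*x + 2*y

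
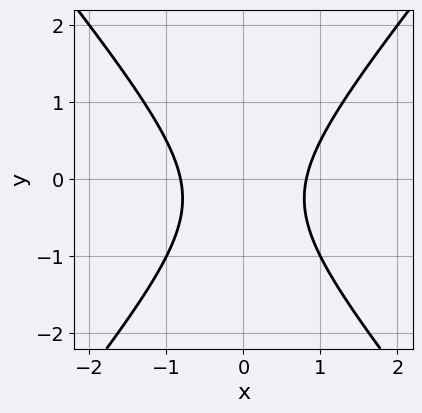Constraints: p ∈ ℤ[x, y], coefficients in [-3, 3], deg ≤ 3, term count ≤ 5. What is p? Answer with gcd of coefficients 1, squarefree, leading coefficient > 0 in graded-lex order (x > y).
3*x^2 - 2*y^2 - y - 2

1. deg p = 2. No degree-1 curve has this shape.
2. Symmetries: the x ↦ −x reflection is a symmetry, so x appears only in even powers.
3. Reading off the gridlines: it misses every integer gridline on the y-axis.
4. Solving for integer coefficients yields p as stated.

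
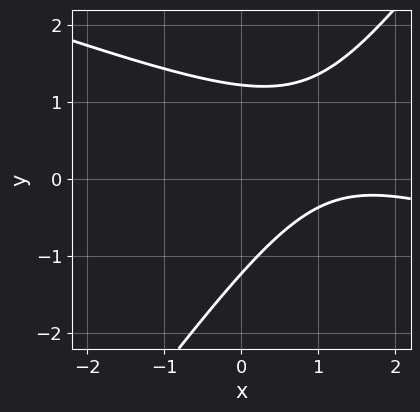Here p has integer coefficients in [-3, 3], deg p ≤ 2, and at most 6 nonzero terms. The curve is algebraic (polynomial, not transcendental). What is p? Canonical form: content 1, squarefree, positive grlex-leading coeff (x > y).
x^2 + 2*x*y - 2*y^2 - 3*x + 3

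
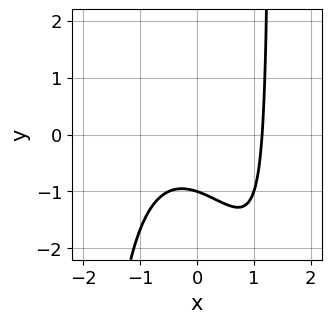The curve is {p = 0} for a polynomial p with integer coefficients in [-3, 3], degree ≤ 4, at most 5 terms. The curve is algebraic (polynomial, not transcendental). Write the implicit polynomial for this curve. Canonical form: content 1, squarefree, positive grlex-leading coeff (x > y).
2*x^3 + x^2*y + x*y - 3*y - 3

1. deg p = 3. The shape is more complex than any degree-2 curve.
2. Against the integer gridlines: it crosses the y-axis at the gridline y = -1.
3. Solving for integer coefficients yields p as stated.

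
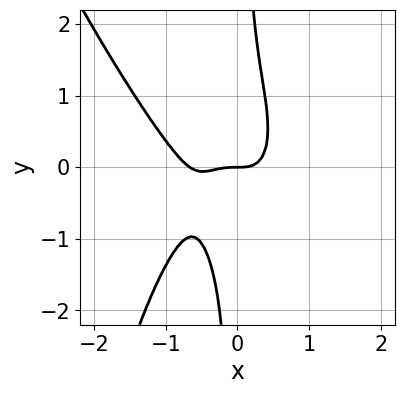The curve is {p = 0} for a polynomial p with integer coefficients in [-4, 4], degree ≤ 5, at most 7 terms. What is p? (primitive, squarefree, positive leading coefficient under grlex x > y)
(a) The degree is 4 — the shape is more complex than any degree-3 curve.
(b) Against the integer gridlines: it crosses the y-axis at the gridline y = 0; it meets the x-axis at x = 0 (among the integer gridlines).
(c) These observations pin down the coefficients.

3*x^4 + x^3*y + 2*x^3 + 2*x*y^2 - y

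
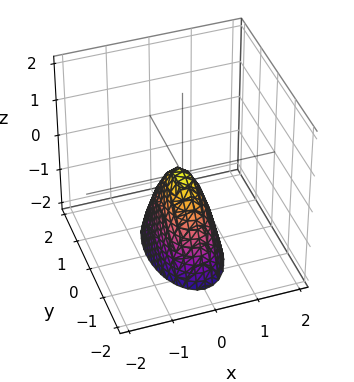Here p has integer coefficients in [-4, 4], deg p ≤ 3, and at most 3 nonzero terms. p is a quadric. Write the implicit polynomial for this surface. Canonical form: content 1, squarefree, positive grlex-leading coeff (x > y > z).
3*x^2 + y^2 + z

First, degree: a paraboloid; a quadric, so deg p = 2.
Then, symmetries: mirror symmetry y ↦ −y ⇒ only even powers of y; it's symmetric under x → −x, forcing even powers of x.
Next, from the visible intercepts: one z-axis crossing is at z = 0; one y-axis crossing is at y = 0; it crosses the x-axis at the gridline x = 0.
Finally, matching integer coefficients to the picture gives p.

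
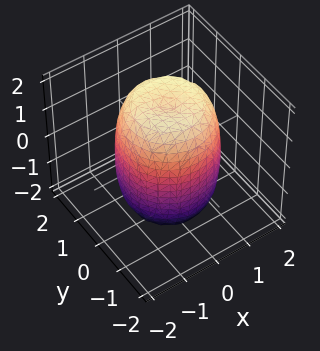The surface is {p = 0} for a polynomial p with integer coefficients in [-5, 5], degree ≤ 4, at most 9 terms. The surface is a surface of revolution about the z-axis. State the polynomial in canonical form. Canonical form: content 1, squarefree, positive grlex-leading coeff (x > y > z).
(a) The degree is 4 — no degree-3 surface has this shape.
(b) Symmetry: every cross-section ⟂ z is a circle, so x, y appear only via x² + y².
(c) Reading off the gridlines: a circular section at z = 0 has radius between 1 and 2.
(d) The integer polynomial consistent with all of this is the stated p.

2*x^4 + 4*x^2*y^2 + 2*y^4 - 2*x^2 - 2*y^2 + z^2 - 3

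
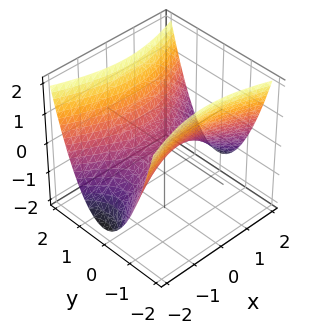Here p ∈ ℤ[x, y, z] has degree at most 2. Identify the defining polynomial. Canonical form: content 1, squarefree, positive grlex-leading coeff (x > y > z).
1. Degree: a saddle surface; a quadric, so deg p = 2.
2. Symmetries: mirror symmetry x ↦ −x ⇒ only even powers of x; the y ↦ −y reflection is a symmetry, so y appears only in even powers.
3. From the axis intercepts and sections: it meets the y-axis at y = 0 (among the integer gridlines); it crosses the z-axis at the gridline z = 0.
4. The integer polynomial consistent with all of this is the stated p.

x^2 - 3*y^2 + 3*z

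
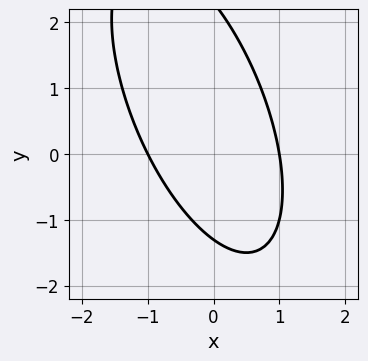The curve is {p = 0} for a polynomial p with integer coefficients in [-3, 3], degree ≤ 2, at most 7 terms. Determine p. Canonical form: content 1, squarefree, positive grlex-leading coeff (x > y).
3*x^2 + 2*x*y + y^2 - y - 3

1. deg p = 2.
2. Against the integer gridlines: the x-axis gridline crossings are at x ∈ {-1, 1}.
3. Together with the visible shape, these determine p as stated.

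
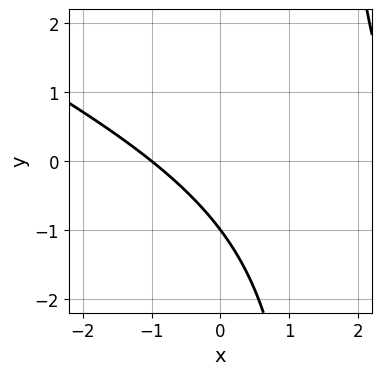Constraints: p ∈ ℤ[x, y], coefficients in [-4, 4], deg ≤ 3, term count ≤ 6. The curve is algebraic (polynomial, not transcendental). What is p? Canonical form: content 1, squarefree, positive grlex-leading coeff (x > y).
First, the degree is 2 — the shape is more complex than any degree-1 curve.
Next, from the axis intercepts and sections: it crosses the y-axis at the gridline y = -1; it crosses the x-axis at the gridline x = -1.
Finally, putting this together gives p.

x^2 + 2*x*y - 2*x - 3*y - 3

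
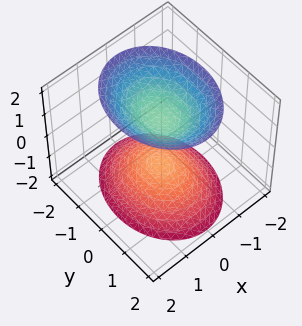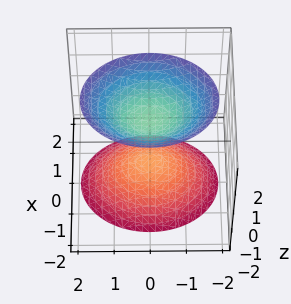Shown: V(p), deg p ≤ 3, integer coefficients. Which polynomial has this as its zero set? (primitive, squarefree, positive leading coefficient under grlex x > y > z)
3*x^2 + 2*y^2 - 2*z^2 + 2

I count 2 distinct pieces. Treating them together as one polynomial.
deg p = 2. Two sheets facing apart; a quadric.
Symmetries: it's symmetric under z → −z, forcing even powers of z; the x ↦ −x reflection is a symmetry, so x appears only in even powers; the y ↦ −y reflection is a symmetry, so y appears only in even powers.
Reading off the gridlines: the z-axis gridline crossings are at z ∈ {-1, 1}; it misses every integer gridline on the y-axis; it misses every integer gridline on the x-axis.
Putting this together gives p.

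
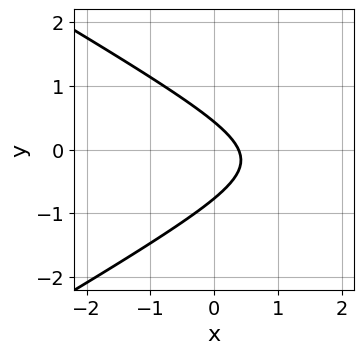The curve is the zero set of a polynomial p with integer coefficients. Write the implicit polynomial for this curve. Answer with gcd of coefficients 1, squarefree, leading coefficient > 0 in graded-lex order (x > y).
deg p = 2. The shape is more complex than any degree-1 curve.
The integer polynomial consistent with all of this is the stated p.

x^2 - 3*y^2 - 3*x - y + 1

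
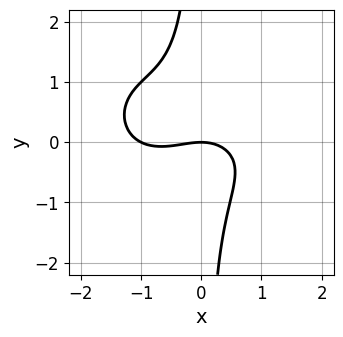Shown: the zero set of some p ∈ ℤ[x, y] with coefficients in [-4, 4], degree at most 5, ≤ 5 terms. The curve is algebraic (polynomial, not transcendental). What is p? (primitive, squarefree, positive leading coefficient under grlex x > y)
x^2*y^2 + x^3 + 3*x*y^2 + x^2 + 2*y

(a) The degree is 4 — the shape is more complex than any degree-3 curve.
(b) Against the integer gridlines: one y-axis crossing is at y = 0; the x-axis gridline crossings are at x ∈ {-1, 0}.
(c) Fitting integer coefficients to these (and the overall shape) gives p.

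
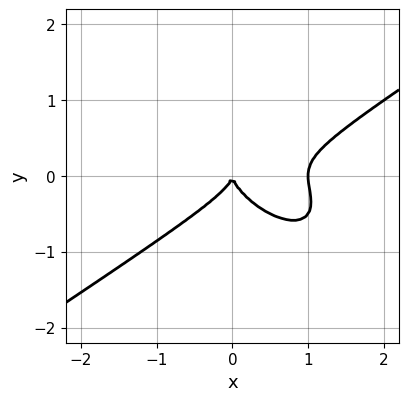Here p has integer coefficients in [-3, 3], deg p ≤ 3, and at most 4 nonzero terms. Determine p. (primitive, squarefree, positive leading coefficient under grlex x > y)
x^3 - x*y^2 - 2*y^3 - x^2

(a) Degree: a generic line meets the curve in up to 3 points, so deg p = 3.
(b) From the visible intercepts: it crosses the y-axis at the gridline y = 0; among the integer gridlines, it crosses the x-axis at x ∈ {0, 1}.
(c) Matching integer coefficients to the picture gives p.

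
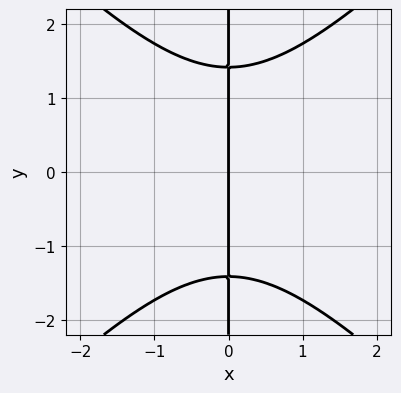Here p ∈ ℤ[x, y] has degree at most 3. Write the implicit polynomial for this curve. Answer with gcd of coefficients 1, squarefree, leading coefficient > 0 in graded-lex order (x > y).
x^3 - x*y^2 + 2*x

The degree is 3 — a generic line meets the curve in up to 3 points.
Symmetries: mirror symmetry y ↦ −y ⇒ only even powers of y.
From the axis intercepts and sections: it crosses the x-axis at the gridline x = 0; the visible y-axis segment lies entirely on the curve.
Assembling these constraints gives the stated polynomial.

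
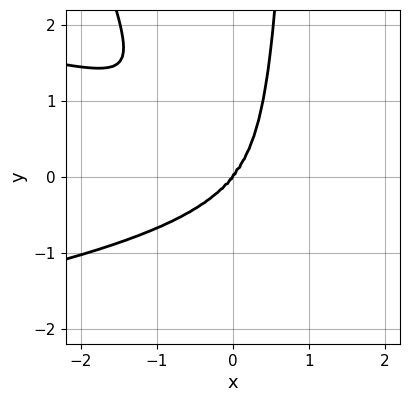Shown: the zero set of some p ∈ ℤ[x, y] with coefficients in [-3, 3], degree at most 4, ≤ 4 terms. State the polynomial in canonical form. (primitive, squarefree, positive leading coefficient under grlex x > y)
3*x^2*y^2 + x*y^3 + 2*x^3 - y^3

deg p = 4. A generic line meets the curve in up to 4 points.
From the visible intercepts: it meets the y-axis at y = 0 (among the integer gridlines); it meets the x-axis at x = 0 (among the integer gridlines).
Fitting integer coefficients to these (and the overall shape) gives p.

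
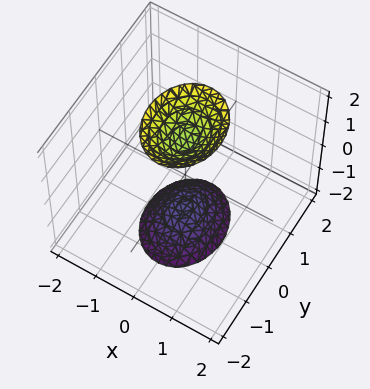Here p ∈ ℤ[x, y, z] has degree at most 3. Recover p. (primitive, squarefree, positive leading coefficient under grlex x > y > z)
First, there are 2 components. Treating them together as one polynomial.
Then, deg p = 2. Two sheets facing apart; a quadric.
Then, symmetries: it's symmetric under y → −y, forcing even powers of y; mirror symmetry x ↦ −x ⇒ only even powers of x; it's symmetric under z → −z, forcing even powers of z.
Next, from the visible intercepts: no x-intercept at any integer in the box; no y-intercept at any integer in the box.
Finally, solving for integer coefficients yields p as stated.

3*x^2 + 2*y^2 - z^2 + 2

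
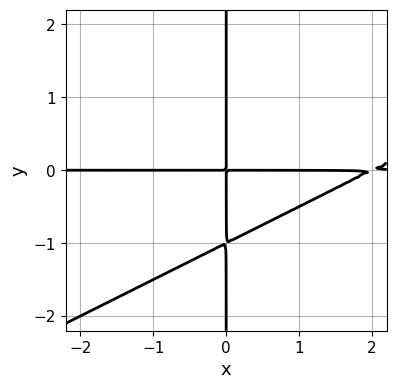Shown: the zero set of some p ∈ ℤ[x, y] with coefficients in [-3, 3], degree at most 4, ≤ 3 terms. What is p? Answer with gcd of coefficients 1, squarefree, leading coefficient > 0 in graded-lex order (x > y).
x^2*y - 2*x*y^2 - 2*x*y

First, degree: no degree-2 curve has this shape, so deg p = 3.
Then, from the visible intercepts: the visible y-axis segment lies entirely on the curve; every point of the x-axis in the box is on the curve.
Finally, these observations pin down the coefficients.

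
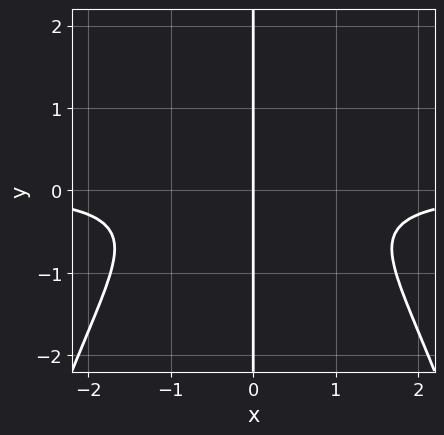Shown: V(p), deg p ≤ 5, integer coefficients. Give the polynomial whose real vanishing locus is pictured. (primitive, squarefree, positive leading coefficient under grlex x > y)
x^3*y + 2*x*y^2 + x

(a) Degree: the shape is more complex than any degree-3 curve, so deg p = 4.
(b) Observable constraints: the visible y-axis segment lies entirely on the curve; it meets the x-axis at x = 0 (among the integer gridlines).
(c) Assembling these constraints gives the stated polynomial.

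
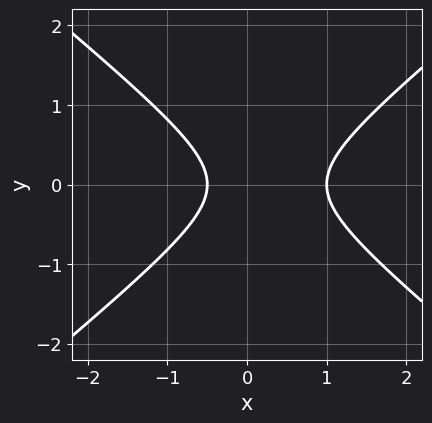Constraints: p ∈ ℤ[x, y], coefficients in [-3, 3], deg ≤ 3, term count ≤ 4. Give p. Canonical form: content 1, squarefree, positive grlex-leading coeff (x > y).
2*x^2 - 3*y^2 - x - 1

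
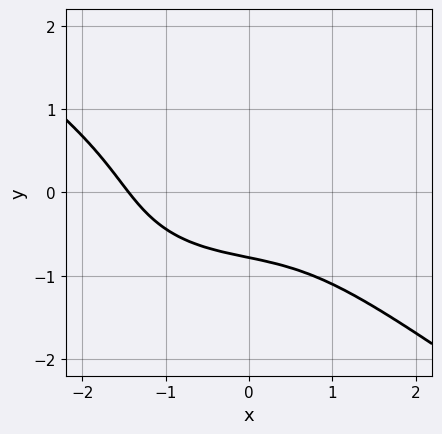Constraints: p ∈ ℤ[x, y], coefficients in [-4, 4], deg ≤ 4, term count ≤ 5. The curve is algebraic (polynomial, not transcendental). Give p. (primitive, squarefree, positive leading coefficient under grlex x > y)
First, the degree is 3 — a generic line meets the curve in up to 3 points.
Finally, the integer polynomial consistent with all of this is the stated p.

x^3 + 3*y^3 - 2*x*y + 2*y + 3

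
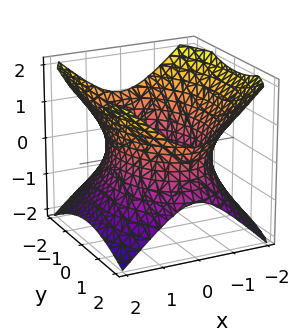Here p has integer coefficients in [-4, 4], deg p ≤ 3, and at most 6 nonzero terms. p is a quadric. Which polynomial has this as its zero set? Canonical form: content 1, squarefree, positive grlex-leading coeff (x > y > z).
2*x^2 + y^2 - 2*z^2 - 3

First, deg p = 2.
Then, symmetries: it's symmetric under x → −x, forcing even powers of x; it's symmetric under z → −z, forcing even powers of z; mirror symmetry y ↦ −y ⇒ only even powers of y.
Then, reading off the gridlines: no z-intercept at any integer in the box.
Finally, these observations pin down the coefficients.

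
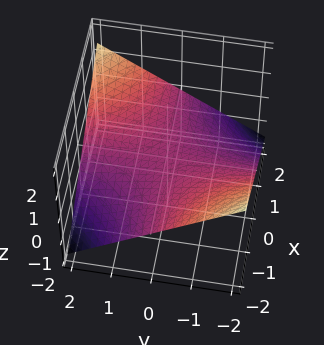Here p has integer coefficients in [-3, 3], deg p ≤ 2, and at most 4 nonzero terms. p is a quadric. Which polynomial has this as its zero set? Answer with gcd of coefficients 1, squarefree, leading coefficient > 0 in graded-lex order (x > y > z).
1. deg p = 2. A saddle surface; a quadric.
2. Against the integer gridlines: the visible y-axis segment lies entirely on the surface; every point of the x-axis in the box is on the surface.
3. Solving for integer coefficients yields p as stated.

x*y - 3*z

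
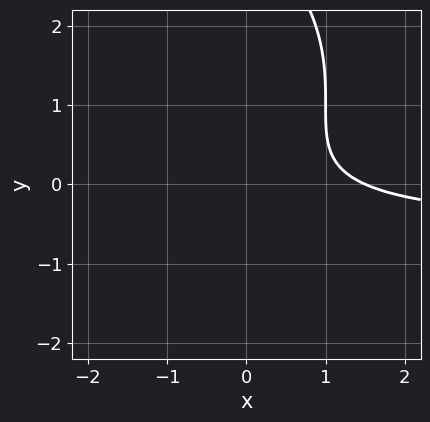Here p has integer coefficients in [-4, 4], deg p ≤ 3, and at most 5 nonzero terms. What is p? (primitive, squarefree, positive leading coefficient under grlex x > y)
y^3 + 3*x*y - 3*y^2 + 2*x - 3

(a) The degree is 3 — a generic line meets the curve in up to 3 points.
(b) From the visible intercepts: the curve avoids every integer y-axis point in the box.
(c) Together with the visible shape, these determine p as stated.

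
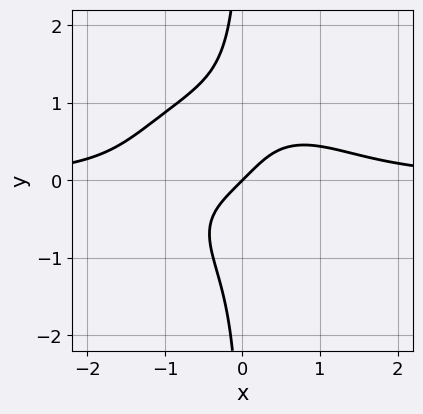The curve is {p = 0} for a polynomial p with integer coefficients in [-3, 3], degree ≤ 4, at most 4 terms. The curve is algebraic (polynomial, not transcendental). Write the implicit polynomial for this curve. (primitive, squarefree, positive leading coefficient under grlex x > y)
2*x^3*y + 3*x*y^3 - 2*x + 2*y

1. deg p = 4.
2. From the visible intercepts: one x-axis crossing is at x = 0; it meets the y-axis at y = 0 (among the integer gridlines).
3. These observations pin down the coefficients.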